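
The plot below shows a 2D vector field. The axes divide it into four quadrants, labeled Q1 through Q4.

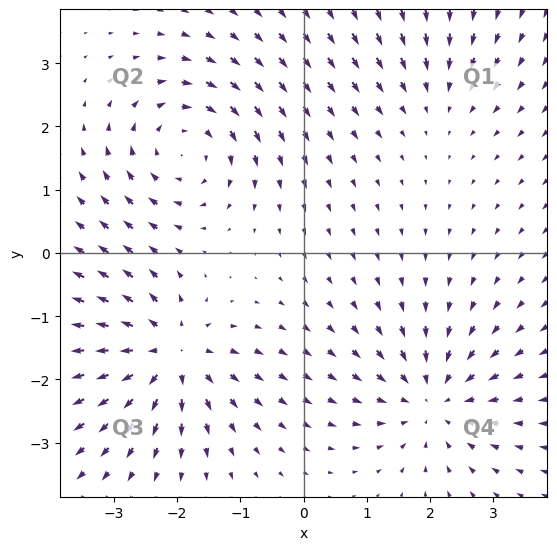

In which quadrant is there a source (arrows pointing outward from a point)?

The source sits at approximately (-2.1, -1.6), which lies in quadrant Q3. The divergence there is about +6, positive as expected for a source.

Q3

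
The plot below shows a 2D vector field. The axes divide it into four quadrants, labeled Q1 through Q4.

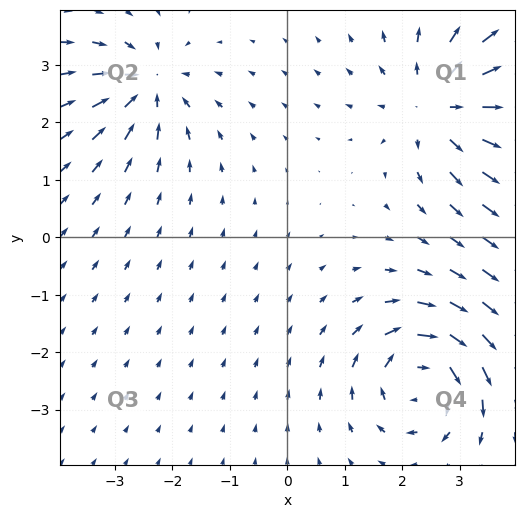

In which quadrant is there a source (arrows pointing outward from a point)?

The source sits at approximately (2.7, 2.3), which lies in quadrant Q1. The divergence there is about +5, positive as expected for a source.

Q1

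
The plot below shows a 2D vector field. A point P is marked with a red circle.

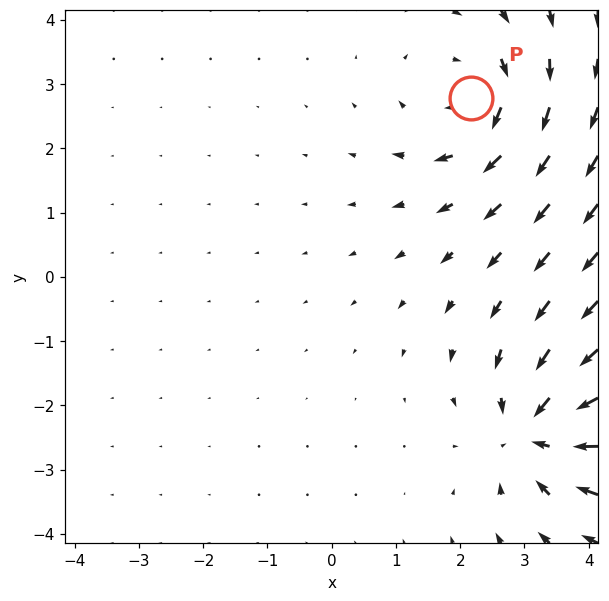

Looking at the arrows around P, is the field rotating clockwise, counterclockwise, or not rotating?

clockwise

Near P at (2.2, 2.8) the arrows circulate clockwise. The curl (z-component) there is about -3; negative curl means clockwise rotation.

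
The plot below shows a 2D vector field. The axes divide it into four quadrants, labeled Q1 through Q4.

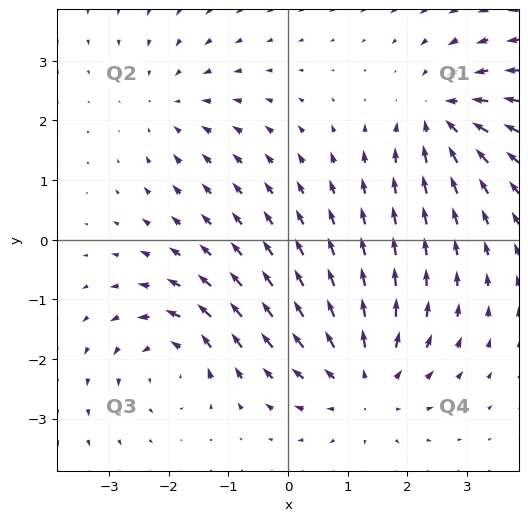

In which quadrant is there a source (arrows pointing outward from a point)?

Q4

The source sits at approximately (1.3, -2.4), which lies in quadrant Q4. The divergence there is about +4, positive as expected for a source.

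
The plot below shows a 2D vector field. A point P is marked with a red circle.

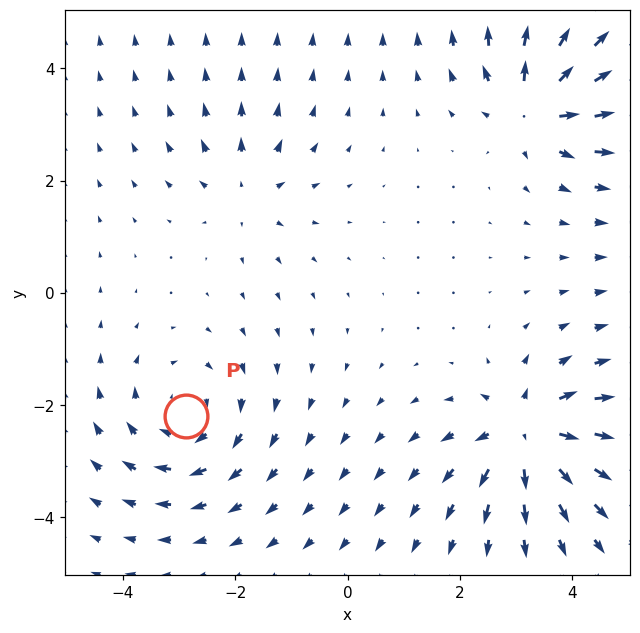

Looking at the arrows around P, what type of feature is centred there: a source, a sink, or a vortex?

vortex

At P (-2.9, -2.2) the arrows circulate clockwise. Divergence ≈0, curl about -4 — near-zero divergence with nonzero curl is a vortex.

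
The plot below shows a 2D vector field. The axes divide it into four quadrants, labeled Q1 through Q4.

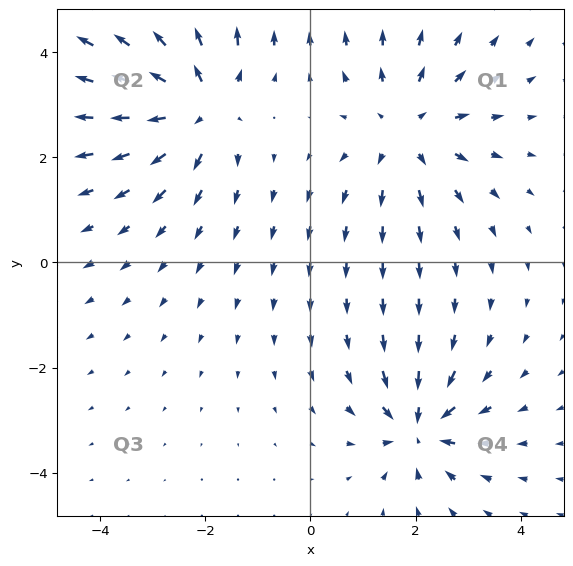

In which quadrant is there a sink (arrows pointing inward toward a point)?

The sink sits at approximately (2.1, -3.1), which lies in quadrant Q4. The divergence there is about -4, negative as expected for a sink.

Q4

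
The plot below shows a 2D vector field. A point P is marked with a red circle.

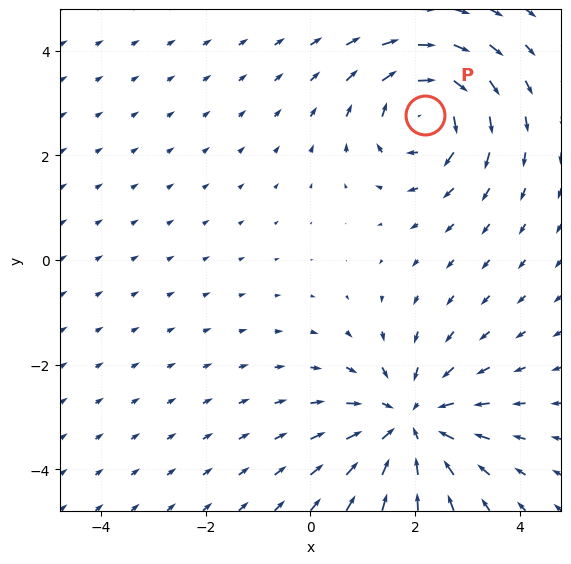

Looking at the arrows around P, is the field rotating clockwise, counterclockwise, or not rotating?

Near P at (2.2, 2.8) the arrows circulate clockwise. The curl (z-component) there is about -5; negative curl means clockwise rotation.

clockwise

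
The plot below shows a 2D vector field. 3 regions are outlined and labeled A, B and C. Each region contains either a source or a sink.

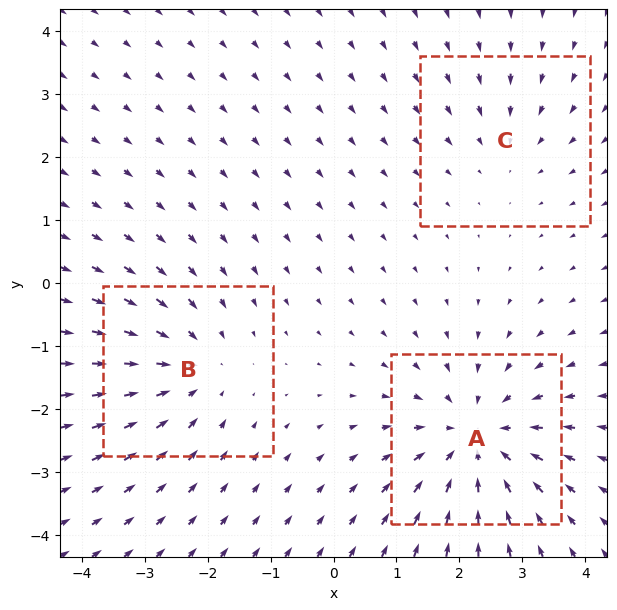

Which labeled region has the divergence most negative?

Divergence at each region's feature centre — A: about -4, B: about -3, C: about -2. Region A is most negative.

A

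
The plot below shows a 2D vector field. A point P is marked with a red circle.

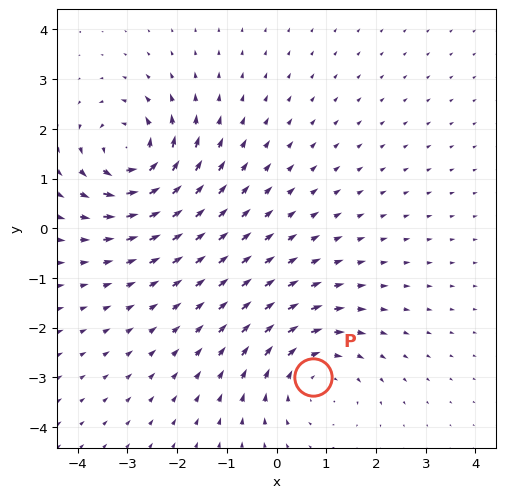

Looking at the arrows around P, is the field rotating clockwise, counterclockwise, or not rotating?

clockwise

Near P at (0.7, -3.0) the arrows circulate clockwise. The curl (z-component) there is about -2; negative curl means clockwise rotation.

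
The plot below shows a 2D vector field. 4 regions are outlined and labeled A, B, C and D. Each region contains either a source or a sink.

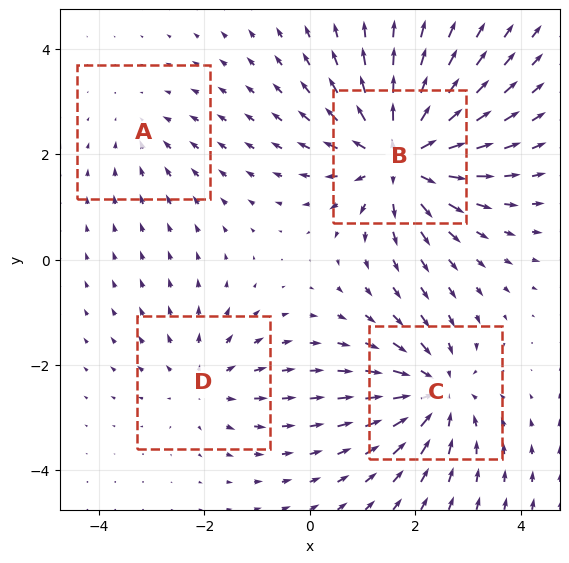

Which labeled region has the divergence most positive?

Divergence at each region's feature centre — A: about -2, B: about +7, C: about -5, D: about +3. Region B is most positive.

B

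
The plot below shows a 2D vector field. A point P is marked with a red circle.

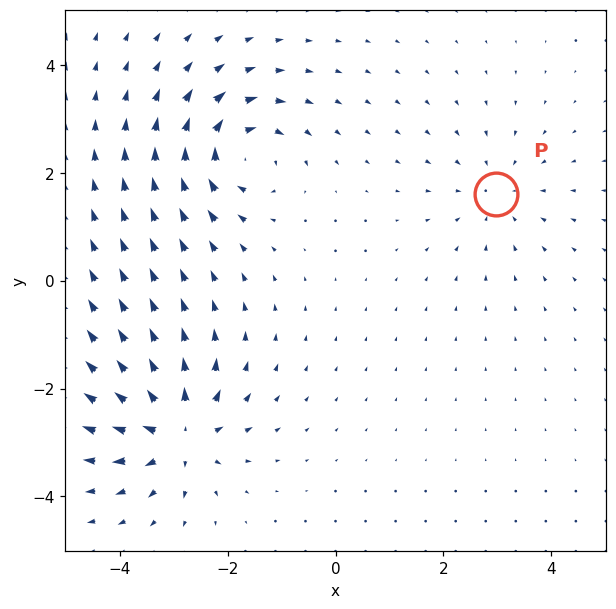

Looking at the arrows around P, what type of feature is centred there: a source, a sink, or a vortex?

sink

At P (3.0, 1.6) the arrows converge inward. Divergence about -3, curl ≈0 — negative divergence with near-zero curl is a sink.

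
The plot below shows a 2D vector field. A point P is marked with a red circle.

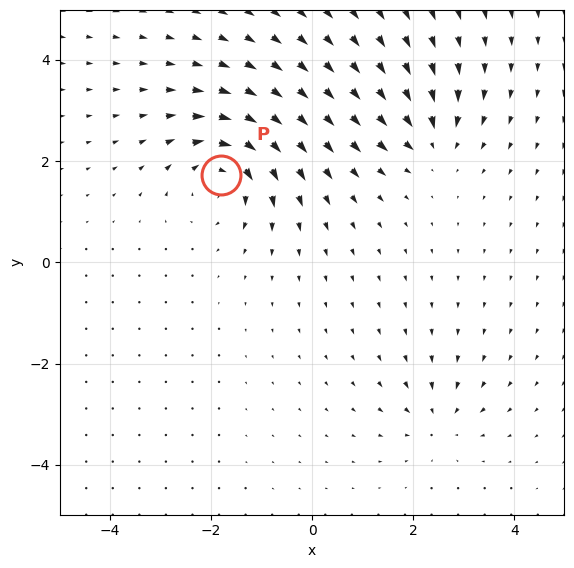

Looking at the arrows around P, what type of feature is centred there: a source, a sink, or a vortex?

At P (-1.8, 1.7) the arrows circulate clockwise. Divergence ≈0, curl about -6 — near-zero divergence with nonzero curl is a vortex.

vortex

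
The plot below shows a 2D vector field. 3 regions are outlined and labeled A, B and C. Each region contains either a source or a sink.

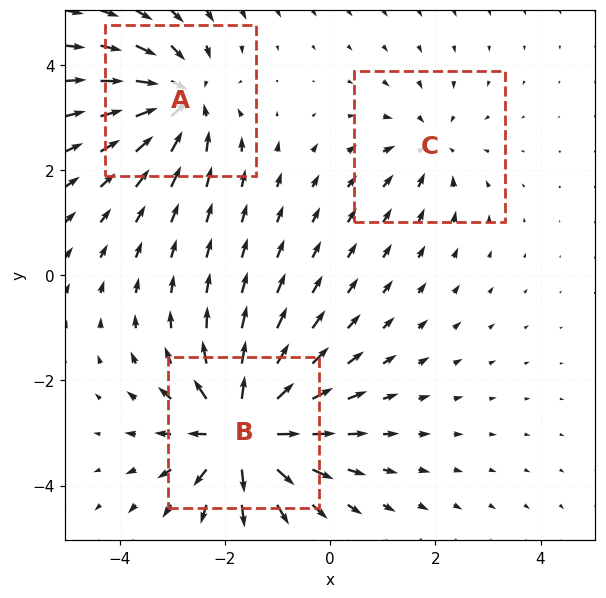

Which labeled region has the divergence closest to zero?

C

Divergence at each region's feature centre — A: about -4, B: about +6, C: about -2. Region C is closest to zero.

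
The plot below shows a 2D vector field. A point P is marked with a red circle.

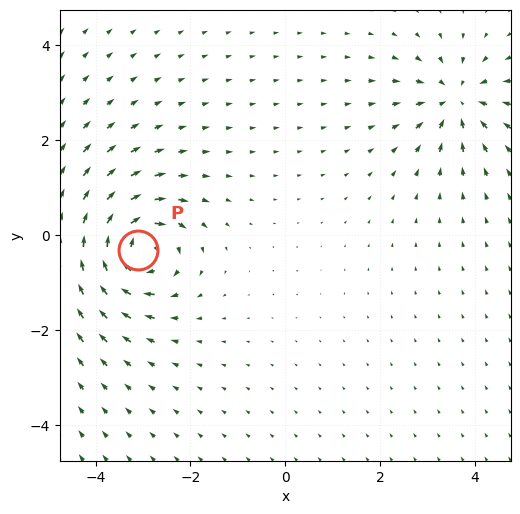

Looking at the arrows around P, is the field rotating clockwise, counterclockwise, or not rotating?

Near P at (-3.1, -0.3) the arrows circulate clockwise. The curl (z-component) there is about -6; negative curl means clockwise rotation.

clockwise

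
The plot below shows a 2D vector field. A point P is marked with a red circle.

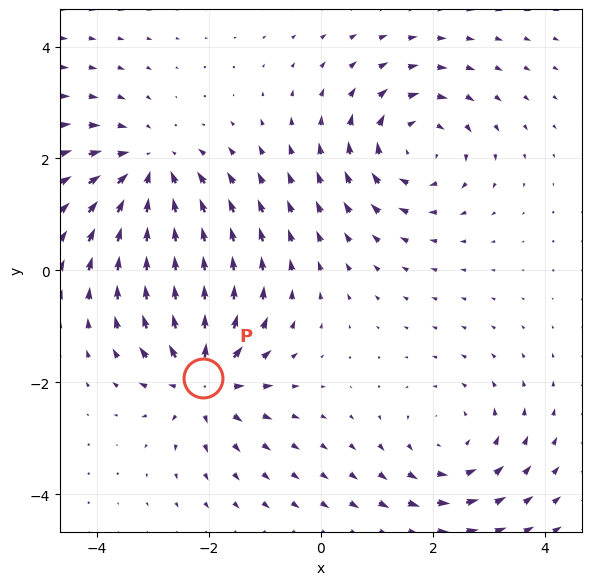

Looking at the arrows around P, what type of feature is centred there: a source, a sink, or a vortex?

source

At P (-2.1, -1.9) the arrows spread outward. Divergence about +5, curl ≈0 — positive divergence with near-zero curl is a source.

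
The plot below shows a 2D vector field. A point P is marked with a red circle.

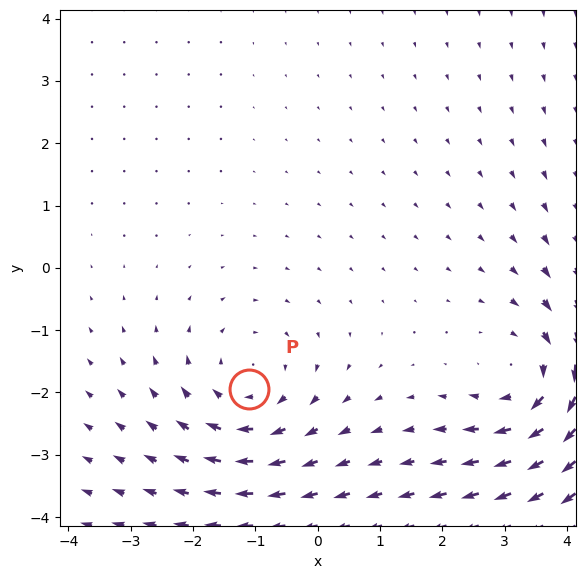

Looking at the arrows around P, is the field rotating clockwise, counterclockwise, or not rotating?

clockwise

Near P at (-1.1, -1.9) the arrows circulate clockwise. The curl (z-component) there is about -3; negative curl means clockwise rotation.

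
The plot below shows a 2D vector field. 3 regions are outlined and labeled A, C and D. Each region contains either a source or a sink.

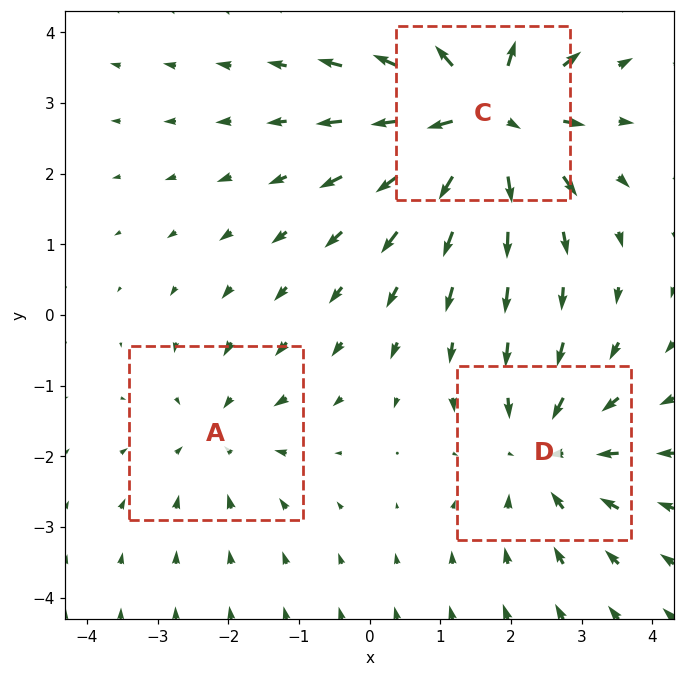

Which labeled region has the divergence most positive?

Divergence at each region's feature centre — A: about -2, C: about +5, D: about -3. Region C is most positive.

C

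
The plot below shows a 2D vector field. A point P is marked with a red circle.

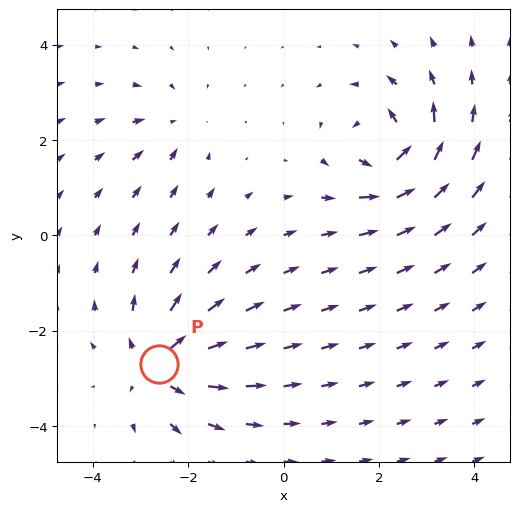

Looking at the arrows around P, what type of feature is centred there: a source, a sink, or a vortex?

At P (-2.6, -2.7) the arrows spread outward. Divergence about +6, curl ≈0 — positive divergence with near-zero curl is a source.

source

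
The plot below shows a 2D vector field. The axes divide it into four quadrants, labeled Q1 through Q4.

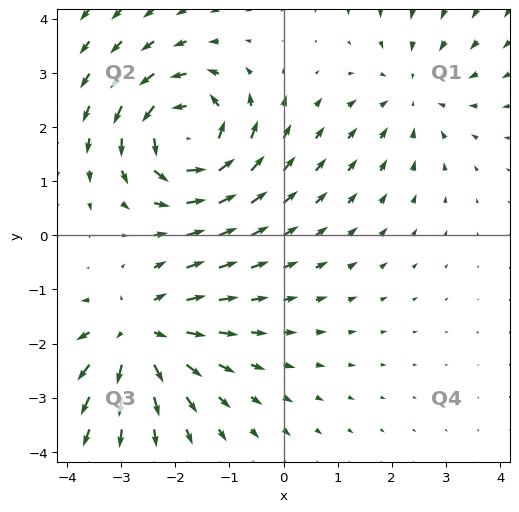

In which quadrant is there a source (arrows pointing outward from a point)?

The source sits at approximately (-2.7, -1.8), which lies in quadrant Q3. The divergence there is about +4, positive as expected for a source.

Q3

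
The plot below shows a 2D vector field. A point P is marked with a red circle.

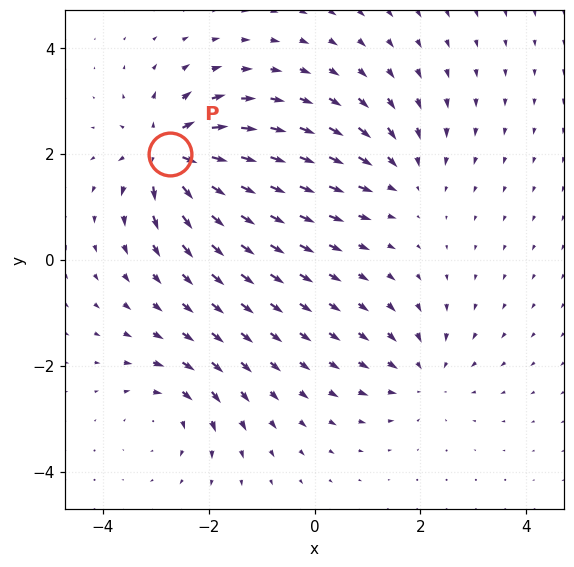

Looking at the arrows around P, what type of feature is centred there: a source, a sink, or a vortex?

source

At P (-2.7, 2.0) the arrows spread outward. Divergence about +7, curl ≈0 — positive divergence with near-zero curl is a source.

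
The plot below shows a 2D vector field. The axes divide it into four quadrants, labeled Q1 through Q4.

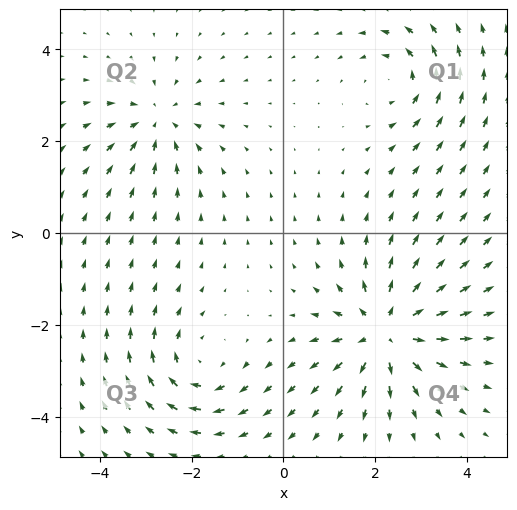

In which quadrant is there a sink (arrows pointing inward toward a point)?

Q2

The sink sits at approximately (-2.7, 2.4), which lies in quadrant Q2. The divergence there is about -3, negative as expected for a sink.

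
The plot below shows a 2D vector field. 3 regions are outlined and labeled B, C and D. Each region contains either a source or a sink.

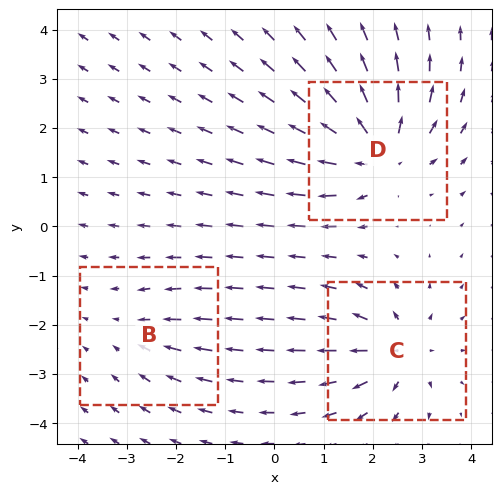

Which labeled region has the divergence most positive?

Divergence at each region's feature centre — B: about -2, C: about +4, D: about +5. Region D is most positive.

D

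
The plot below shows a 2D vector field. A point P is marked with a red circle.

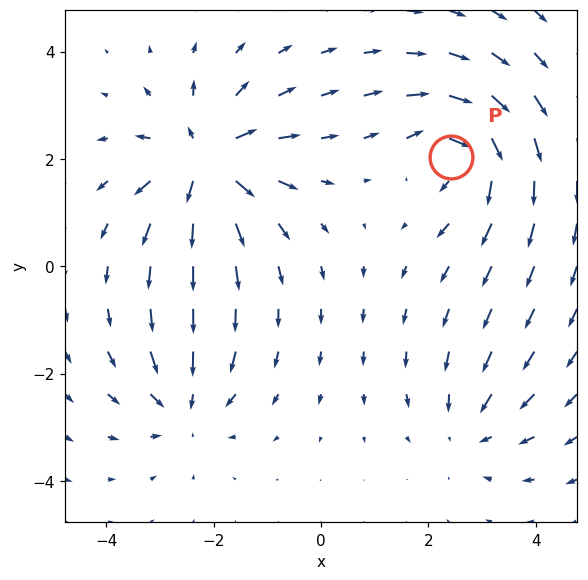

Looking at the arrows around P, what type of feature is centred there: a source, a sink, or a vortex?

vortex

At P (2.4, 2.0) the arrows circulate clockwise. Divergence ≈0, curl about -5 — near-zero divergence with nonzero curl is a vortex.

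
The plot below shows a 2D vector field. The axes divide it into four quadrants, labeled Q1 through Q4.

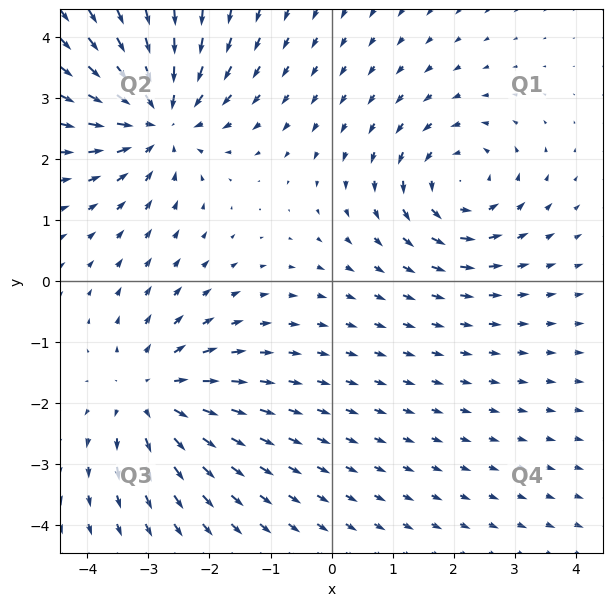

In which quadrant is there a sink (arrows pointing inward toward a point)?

The sink sits at approximately (-2.8, 2.7), which lies in quadrant Q2. The divergence there is about -4, negative as expected for a sink.

Q2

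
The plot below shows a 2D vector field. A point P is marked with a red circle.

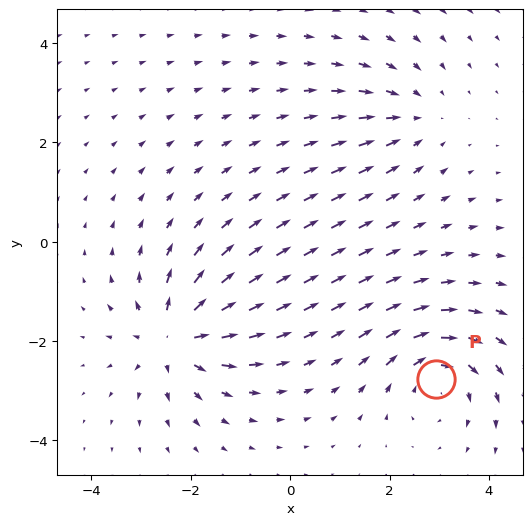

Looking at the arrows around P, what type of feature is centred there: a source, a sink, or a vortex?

vortex

At P (2.9, -2.8) the arrows circulate clockwise. Divergence ≈0, curl about -5 — near-zero divergence with nonzero curl is a vortex.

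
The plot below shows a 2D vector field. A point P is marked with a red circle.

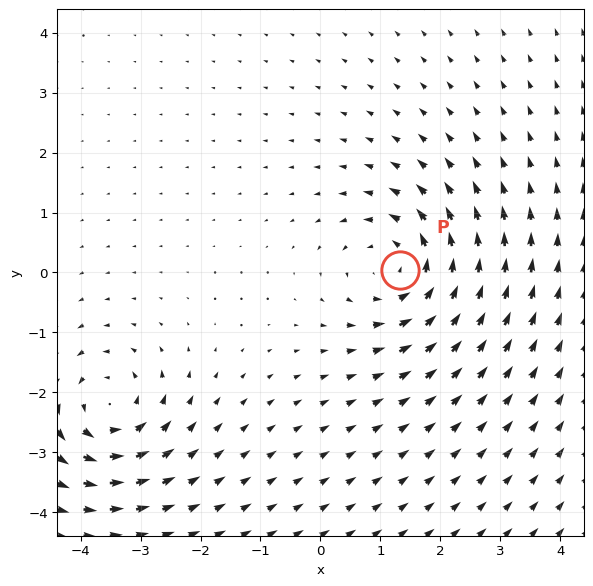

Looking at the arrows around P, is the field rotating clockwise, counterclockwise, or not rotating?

counterclockwise

Near P at (1.3, 0.0) the arrows circulate counterclockwise. The curl (z-component) there is about +4; positive curl means counterclockwise rotation.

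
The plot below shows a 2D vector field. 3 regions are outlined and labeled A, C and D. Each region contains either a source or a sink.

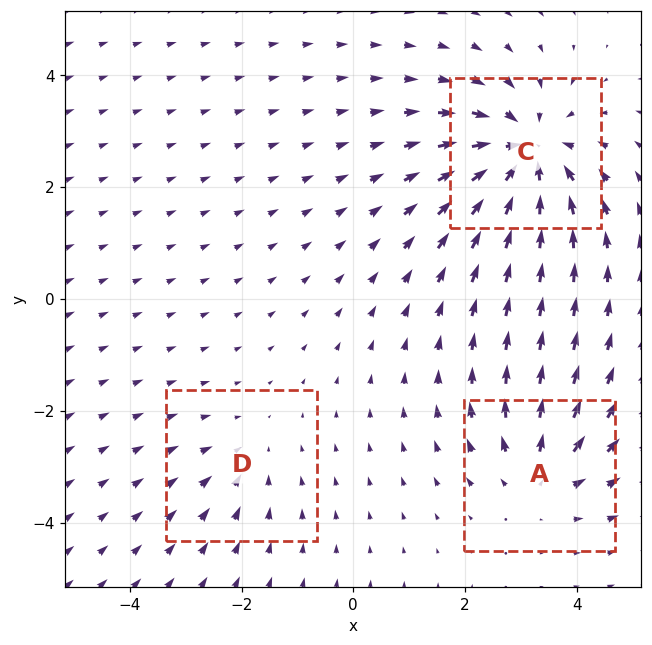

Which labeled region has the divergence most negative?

Divergence at each region's feature centre — A: about +3, C: about -5, D: about -2. Region C is most negative.

C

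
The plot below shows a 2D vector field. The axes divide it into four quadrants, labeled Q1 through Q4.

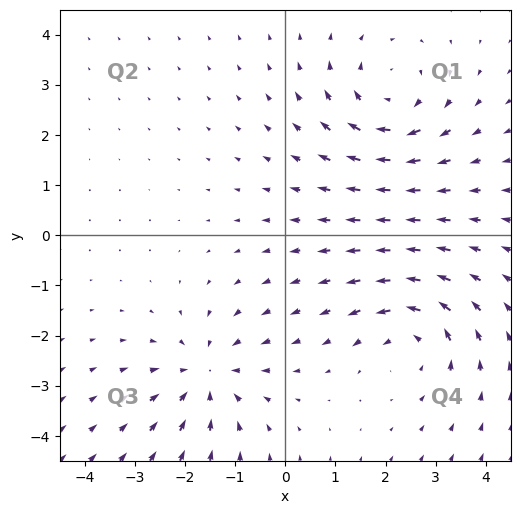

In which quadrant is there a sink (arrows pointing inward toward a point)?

Q3

The sink sits at approximately (-1.6, -2.8), which lies in quadrant Q3. The divergence there is about -4, negative as expected for a sink.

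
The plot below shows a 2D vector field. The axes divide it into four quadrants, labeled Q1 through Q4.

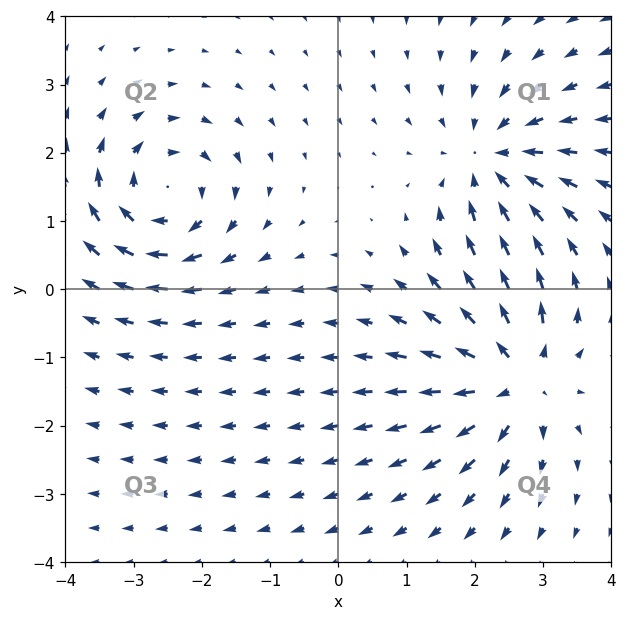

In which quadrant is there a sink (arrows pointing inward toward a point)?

The sink sits at approximately (2.3, 1.9), which lies in quadrant Q1. The divergence there is about -4, negative as expected for a sink.

Q1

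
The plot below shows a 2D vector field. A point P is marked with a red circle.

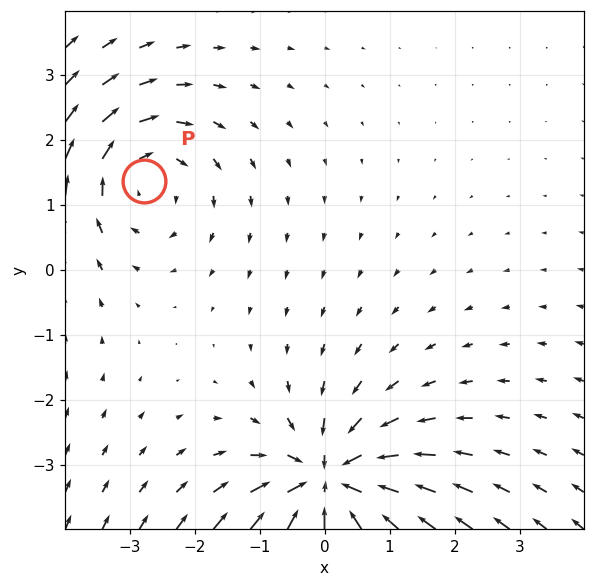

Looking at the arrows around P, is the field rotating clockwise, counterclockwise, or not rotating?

clockwise

Near P at (-2.8, 1.4) the arrows circulate clockwise. The curl (z-component) there is about -3; negative curl means clockwise rotation.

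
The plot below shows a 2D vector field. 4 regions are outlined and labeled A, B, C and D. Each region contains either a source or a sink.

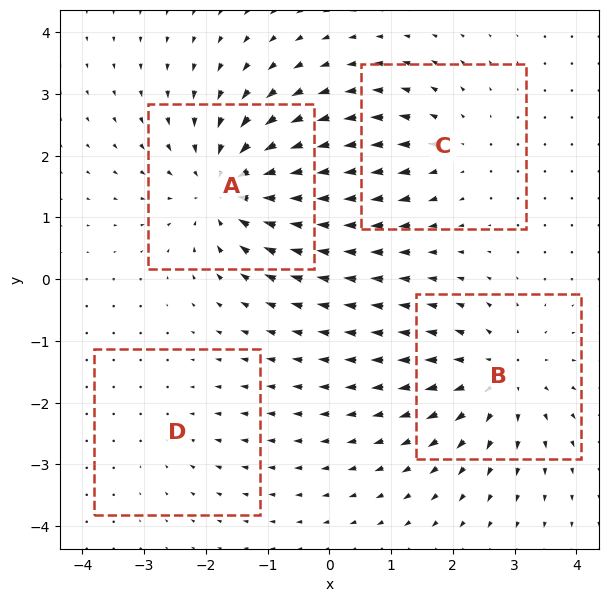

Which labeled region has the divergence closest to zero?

Divergence at each region's feature centre — A: about -6, B: about +4, C: about +3, D: about -2. Region D is closest to zero.

D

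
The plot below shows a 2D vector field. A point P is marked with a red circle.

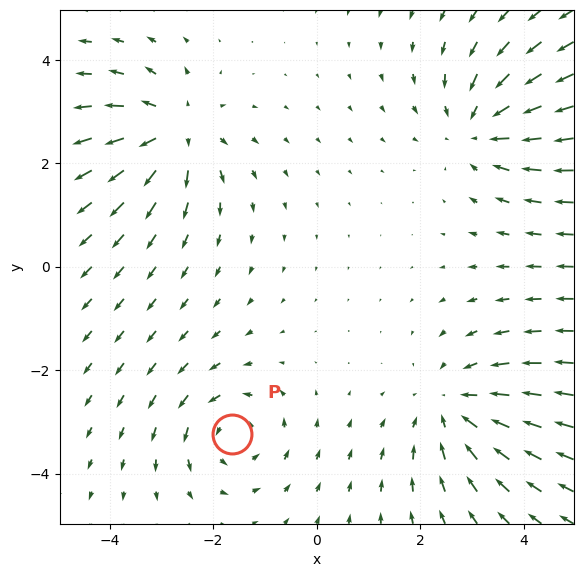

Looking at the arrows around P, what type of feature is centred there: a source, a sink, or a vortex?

At P (-1.6, -3.2) the arrows circulate counterclockwise. Divergence ≈0, curl about +3 — near-zero divergence with nonzero curl is a vortex.

vortex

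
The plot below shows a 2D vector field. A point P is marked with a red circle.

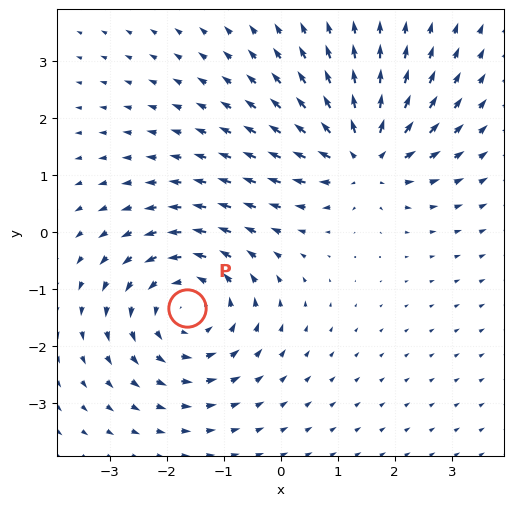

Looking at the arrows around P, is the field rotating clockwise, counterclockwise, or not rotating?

counterclockwise

Near P at (-1.6, -1.3) the arrows circulate counterclockwise. The curl (z-component) there is about +4; positive curl means counterclockwise rotation.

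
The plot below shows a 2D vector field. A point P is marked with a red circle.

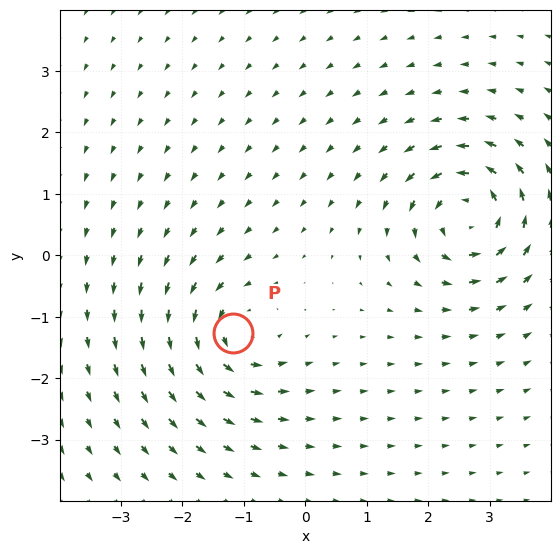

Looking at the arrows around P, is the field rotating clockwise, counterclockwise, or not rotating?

Near P at (-1.2, -1.3) the arrows circulate counterclockwise. The curl (z-component) there is about +5; positive curl means counterclockwise rotation.

counterclockwise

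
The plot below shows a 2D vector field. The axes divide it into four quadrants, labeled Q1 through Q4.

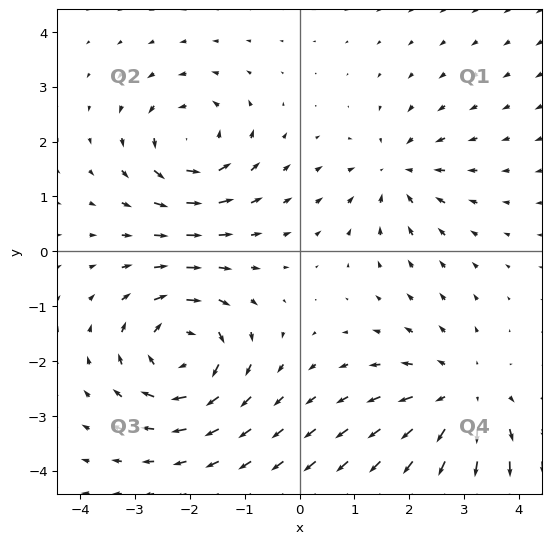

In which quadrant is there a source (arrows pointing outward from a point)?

Q4

The source sits at approximately (2.9, -2.7), which lies in quadrant Q4. The divergence there is about +4, positive as expected for a source.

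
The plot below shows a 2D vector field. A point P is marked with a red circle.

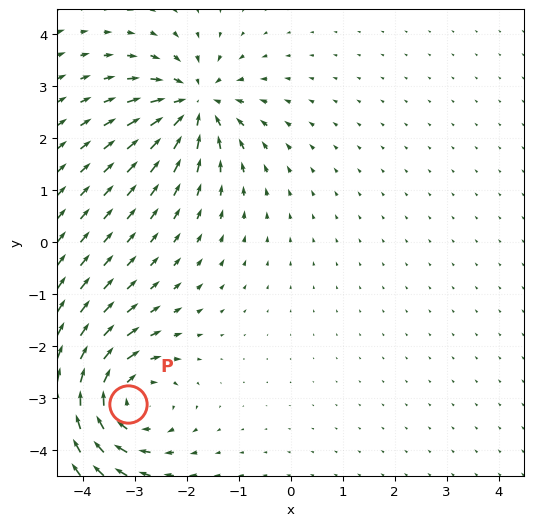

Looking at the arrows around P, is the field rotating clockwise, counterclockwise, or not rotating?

clockwise

Near P at (-3.1, -3.1) the arrows circulate clockwise. The curl (z-component) there is about -5; negative curl means clockwise rotation.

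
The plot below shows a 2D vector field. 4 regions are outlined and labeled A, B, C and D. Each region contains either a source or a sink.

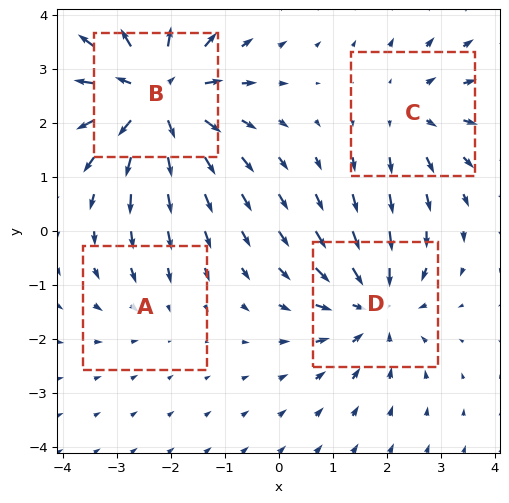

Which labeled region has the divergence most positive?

B

Divergence at each region's feature centre — A: about -2, B: about +6, C: about +3, D: about -4. Region B is most positive.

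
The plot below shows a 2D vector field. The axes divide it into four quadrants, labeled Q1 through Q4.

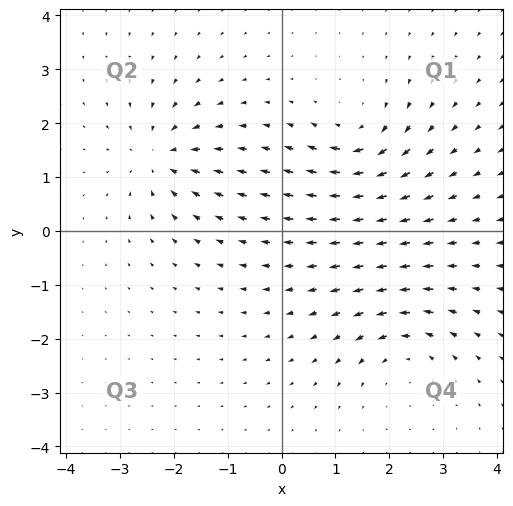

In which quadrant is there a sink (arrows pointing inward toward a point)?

Q2

The sink sits at approximately (-2.2, 1.4), which lies in quadrant Q2. The divergence there is about -6, negative as expected for a sink.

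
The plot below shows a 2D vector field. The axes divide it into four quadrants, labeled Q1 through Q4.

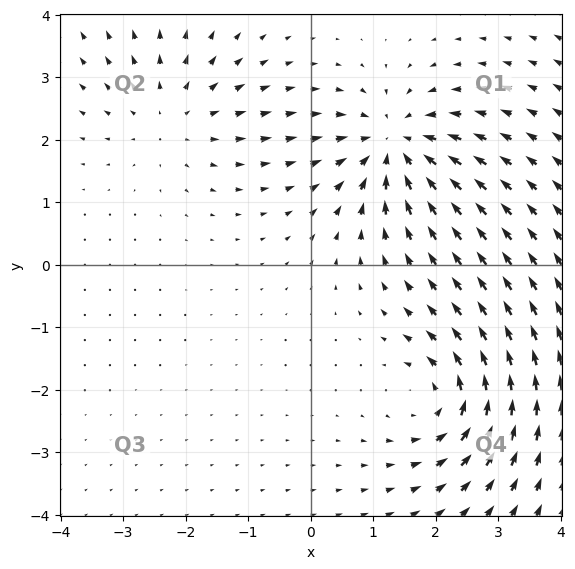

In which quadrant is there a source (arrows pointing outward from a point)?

Q2

The source sits at approximately (-2.2, 2.4), which lies in quadrant Q2. The divergence there is about +3, positive as expected for a source.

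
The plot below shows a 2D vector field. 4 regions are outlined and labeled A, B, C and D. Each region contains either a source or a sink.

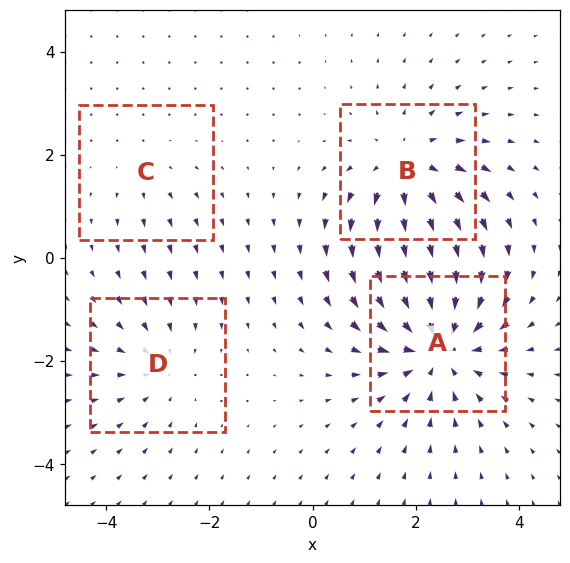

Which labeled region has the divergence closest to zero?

Divergence at each region's feature centre — A: about -6, B: about +4, C: about +2, D: about -3. Region C is closest to zero.

C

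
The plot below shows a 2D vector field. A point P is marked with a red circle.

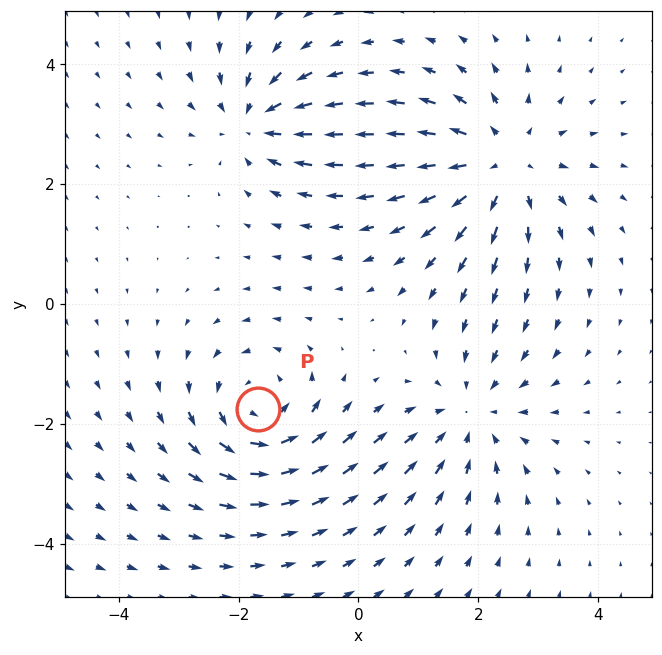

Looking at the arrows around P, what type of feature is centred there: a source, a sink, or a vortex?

At P (-1.7, -1.7) the arrows circulate counterclockwise. Divergence ≈0, curl about +5 — near-zero divergence with nonzero curl is a vortex.

vortex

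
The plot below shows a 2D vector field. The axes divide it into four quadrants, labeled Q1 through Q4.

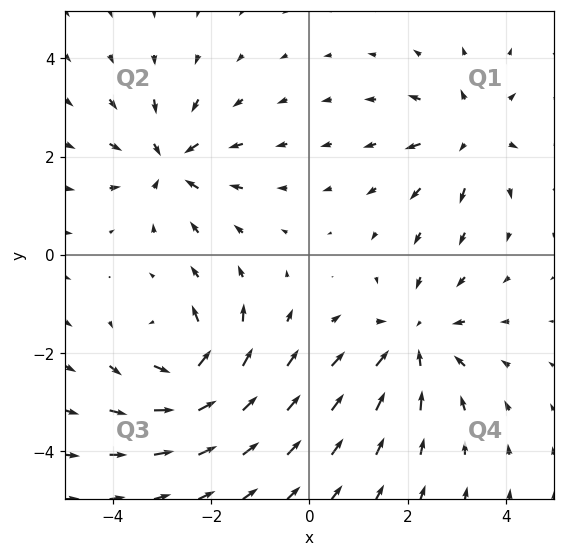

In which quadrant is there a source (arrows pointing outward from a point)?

Q1

The source sits at approximately (3.3, 2.5), which lies in quadrant Q1. The divergence there is about +4, positive as expected for a source.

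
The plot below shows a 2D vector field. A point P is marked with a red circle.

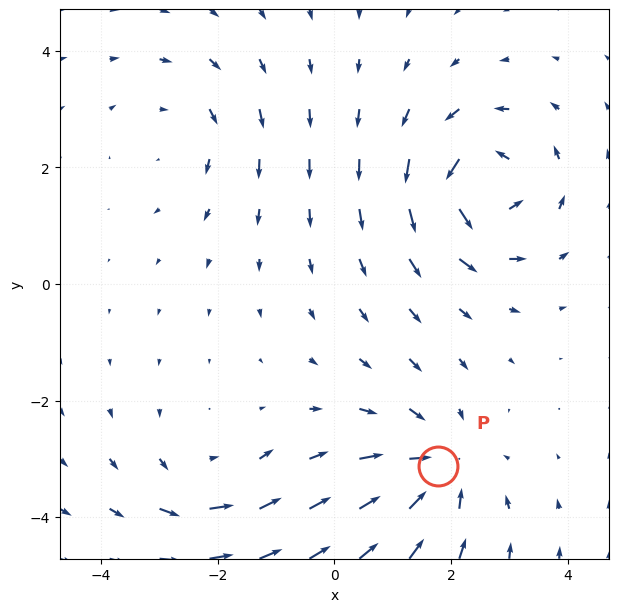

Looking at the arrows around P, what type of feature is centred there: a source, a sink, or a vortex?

sink

At P (1.8, -3.1) the arrows converge inward. Divergence about -4, curl ≈0 — negative divergence with near-zero curl is a sink.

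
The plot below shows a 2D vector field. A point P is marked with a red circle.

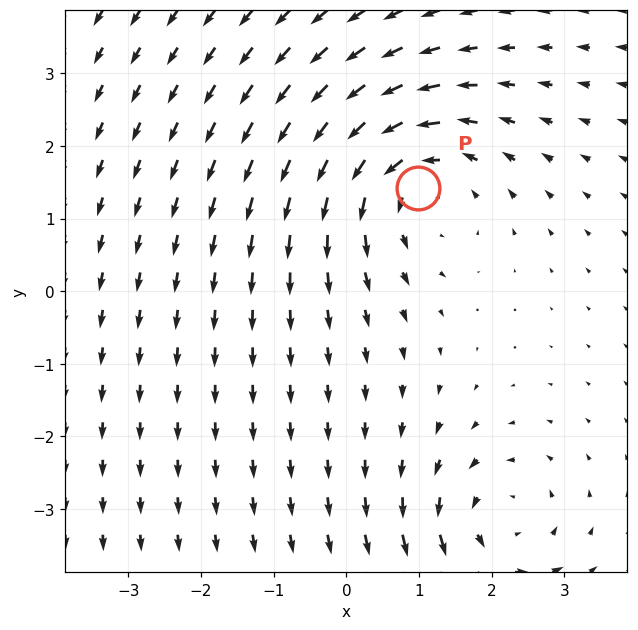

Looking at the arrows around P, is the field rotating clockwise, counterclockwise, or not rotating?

Near P at (1.0, 1.4) the arrows circulate counterclockwise. The curl (z-component) there is about +4; positive curl means counterclockwise rotation.

counterclockwise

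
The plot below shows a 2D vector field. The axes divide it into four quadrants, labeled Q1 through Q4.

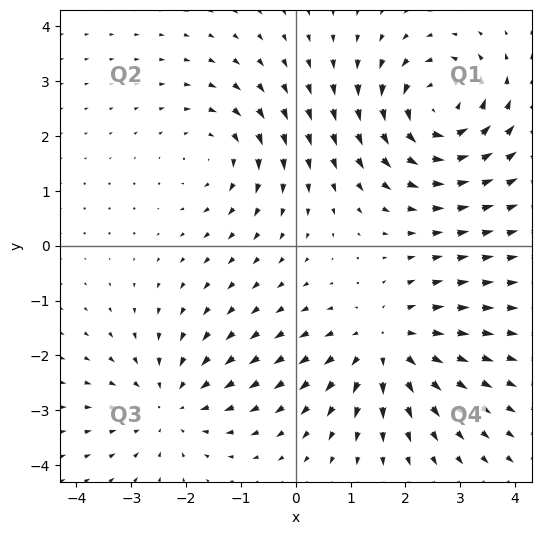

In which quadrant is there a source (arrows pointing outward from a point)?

The source sits at approximately (1.6, -1.8), which lies in quadrant Q4. The divergence there is about +4, positive as expected for a source.

Q4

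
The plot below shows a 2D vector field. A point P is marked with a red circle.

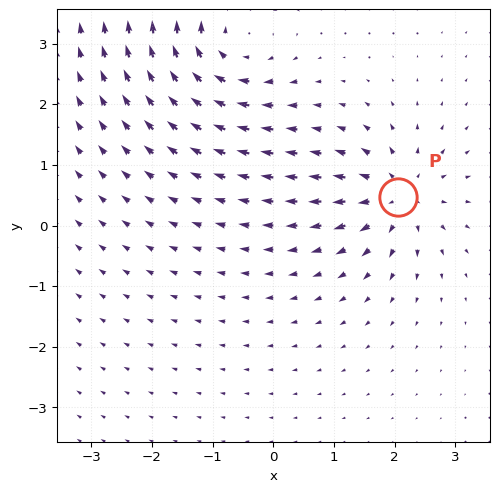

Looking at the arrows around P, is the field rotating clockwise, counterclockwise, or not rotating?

not rotating

Near P at (2.1, 0.5) the arrows show no circulation. The curl there is ≈0.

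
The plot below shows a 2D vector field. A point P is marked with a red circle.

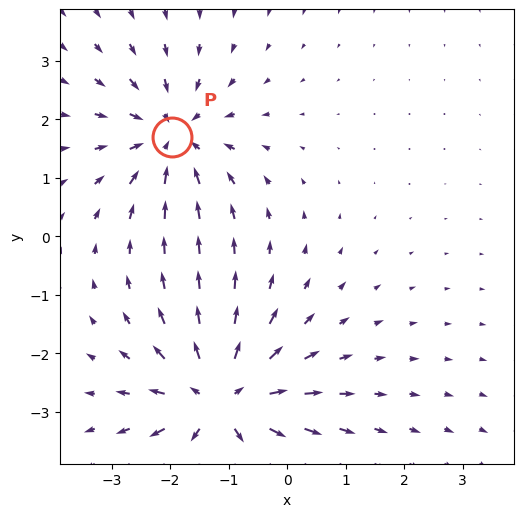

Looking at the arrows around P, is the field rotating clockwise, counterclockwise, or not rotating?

not rotating

Near P at (-2.0, 1.7) the arrows show no circulation. The curl there is ≈0.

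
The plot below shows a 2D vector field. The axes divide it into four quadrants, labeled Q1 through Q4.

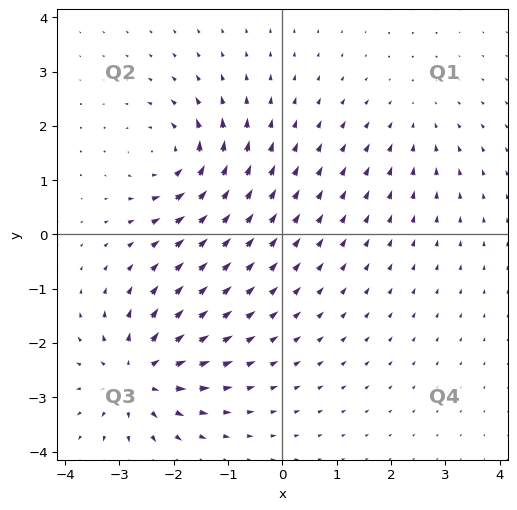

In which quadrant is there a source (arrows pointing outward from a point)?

Q3

The source sits at approximately (-2.7, -2.6), which lies in quadrant Q3. The divergence there is about +6, positive as expected for a source.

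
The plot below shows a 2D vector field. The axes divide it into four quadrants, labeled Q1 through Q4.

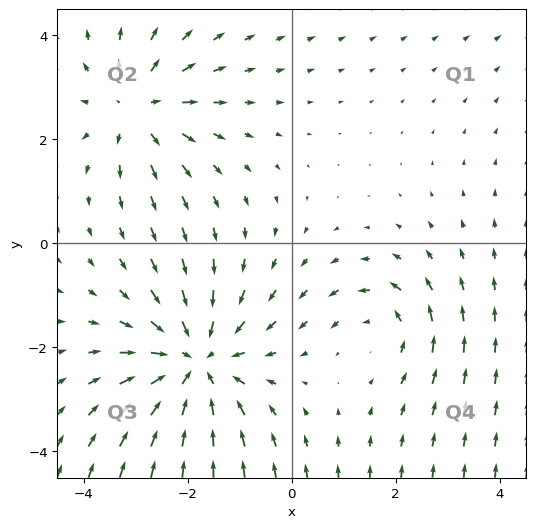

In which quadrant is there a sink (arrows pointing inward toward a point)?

The sink sits at approximately (-1.8, -2.3), which lies in quadrant Q3. The divergence there is about -4, negative as expected for a sink.

Q3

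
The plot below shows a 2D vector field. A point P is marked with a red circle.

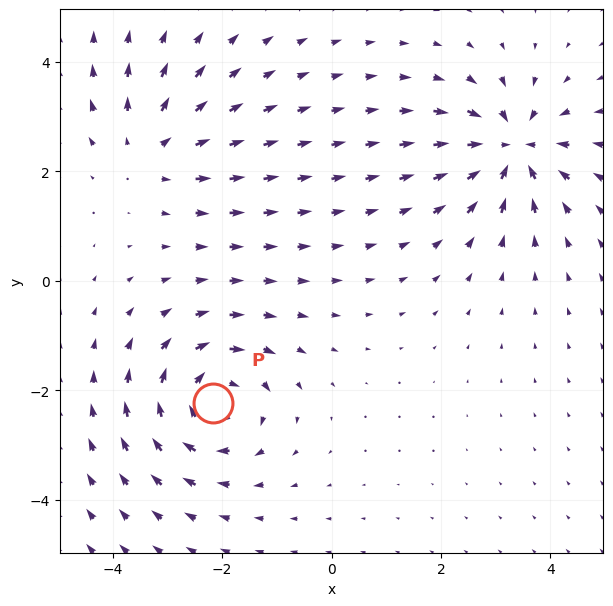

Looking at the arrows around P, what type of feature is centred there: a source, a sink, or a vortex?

vortex

At P (-2.2, -2.2) the arrows circulate clockwise. Divergence ≈0, curl about -5 — near-zero divergence with nonzero curl is a vortex.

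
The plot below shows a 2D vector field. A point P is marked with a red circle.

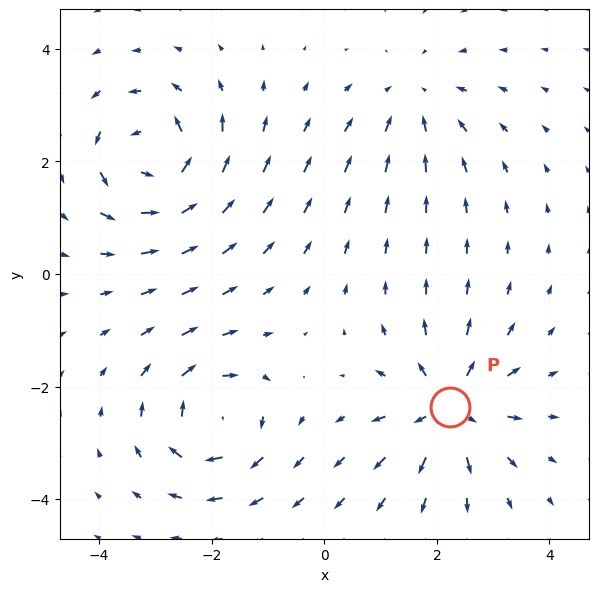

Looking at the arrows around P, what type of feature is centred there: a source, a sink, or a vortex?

source

At P (2.2, -2.4) the arrows spread outward. Divergence about +6, curl ≈0 — positive divergence with near-zero curl is a source.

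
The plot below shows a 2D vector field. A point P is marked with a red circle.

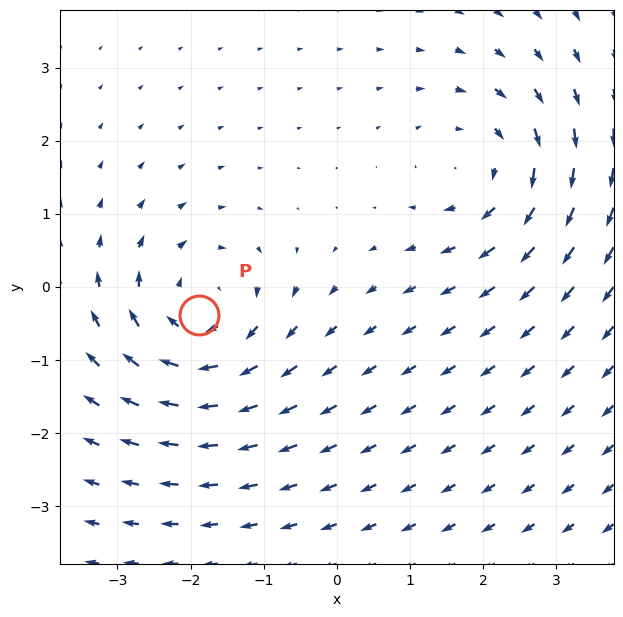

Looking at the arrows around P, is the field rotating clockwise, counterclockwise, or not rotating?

Near P at (-1.9, -0.4) the arrows circulate clockwise. The curl (z-component) there is about -4; negative curl means clockwise rotation.

clockwise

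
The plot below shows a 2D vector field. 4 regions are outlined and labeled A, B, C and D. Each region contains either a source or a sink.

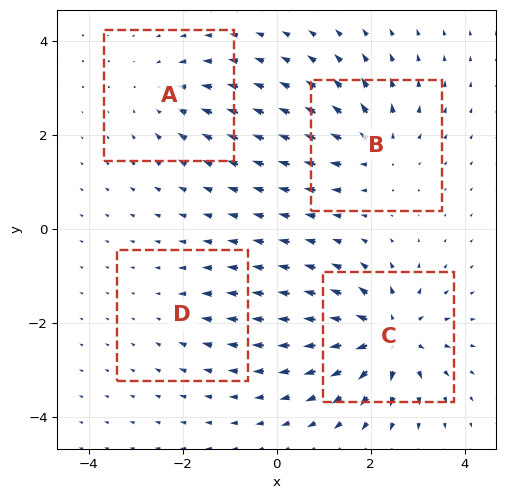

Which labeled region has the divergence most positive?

C

Divergence at each region's feature centre — A: about -4, B: about +5, C: about +8, D: about -2. Region C is most positive.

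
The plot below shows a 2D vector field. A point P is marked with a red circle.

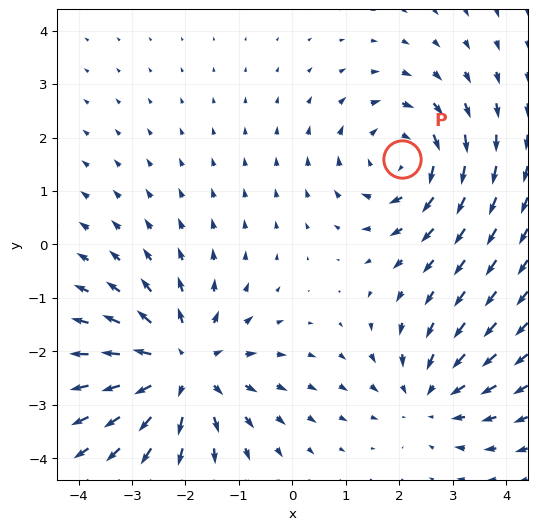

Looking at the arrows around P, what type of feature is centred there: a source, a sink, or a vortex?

vortex

At P (2.0, 1.6) the arrows circulate clockwise. Divergence ≈0, curl about -4 — near-zero divergence with nonzero curl is a vortex.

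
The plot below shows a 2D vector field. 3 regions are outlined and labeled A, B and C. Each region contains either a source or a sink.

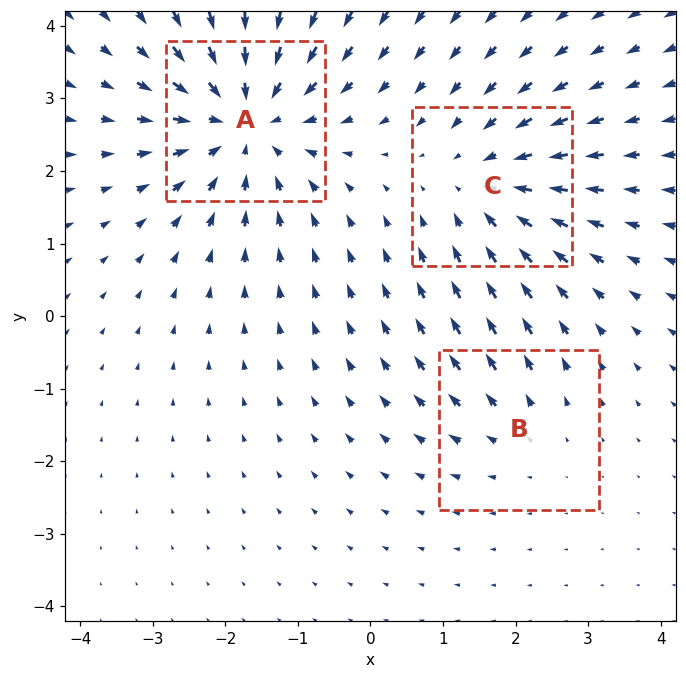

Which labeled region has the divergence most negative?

Divergence at each region's feature centre — A: about -4, B: about +2, C: about -3. Region A is most negative.

A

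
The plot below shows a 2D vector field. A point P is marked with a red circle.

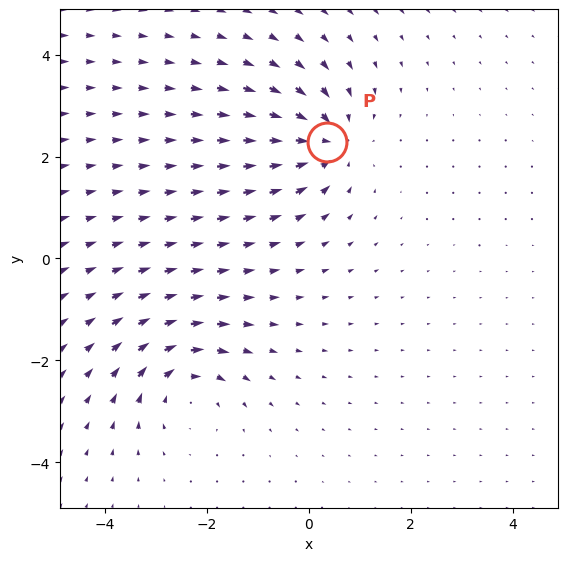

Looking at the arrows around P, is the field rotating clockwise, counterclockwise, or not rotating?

not rotating

Near P at (0.4, 2.3) the arrows show no circulation. The curl there is ≈0.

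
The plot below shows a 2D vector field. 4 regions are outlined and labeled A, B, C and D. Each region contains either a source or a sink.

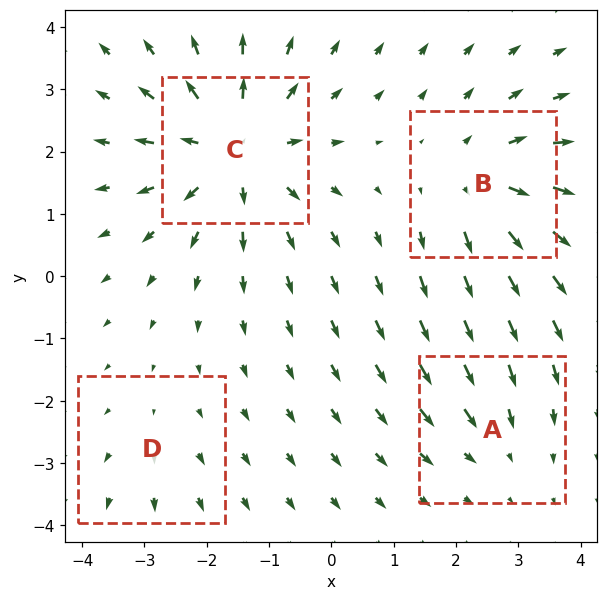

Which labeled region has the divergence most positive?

Divergence at each region's feature centre — A: about -3, B: about +5, C: about +7, D: about +2. Region C is most positive.

C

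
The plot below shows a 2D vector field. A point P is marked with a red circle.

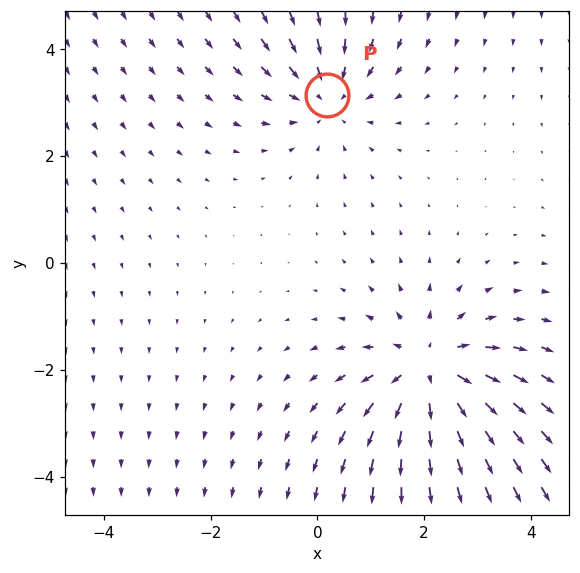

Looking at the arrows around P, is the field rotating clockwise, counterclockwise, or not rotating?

Near P at (0.2, 3.1) the arrows show no circulation. The curl there is ≈0.

not rotating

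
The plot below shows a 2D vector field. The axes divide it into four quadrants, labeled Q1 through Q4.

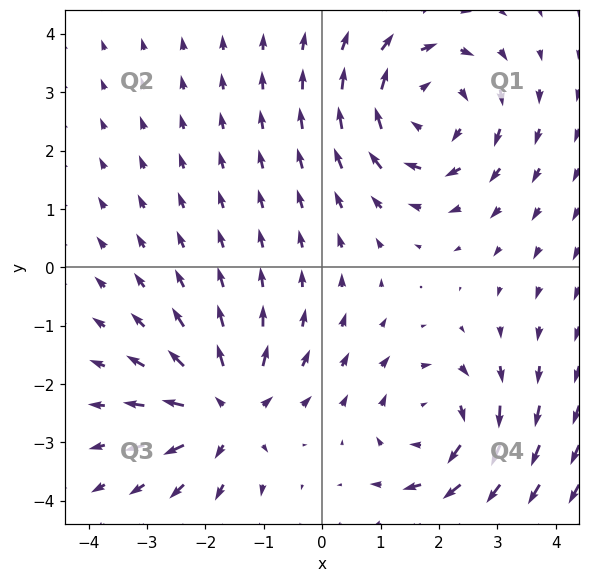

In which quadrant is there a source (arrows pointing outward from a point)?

The source sits at approximately (-1.6, -2.5), which lies in quadrant Q3. The divergence there is about +4, positive as expected for a source.

Q3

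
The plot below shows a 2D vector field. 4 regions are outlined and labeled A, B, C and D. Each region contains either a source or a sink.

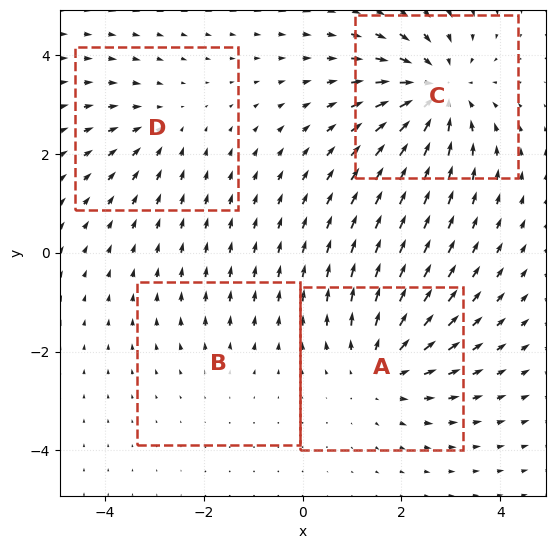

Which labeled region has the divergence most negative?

C

Divergence at each region's feature centre — A: about +5, B: about +2, C: about -6, D: about -3. Region C is most negative.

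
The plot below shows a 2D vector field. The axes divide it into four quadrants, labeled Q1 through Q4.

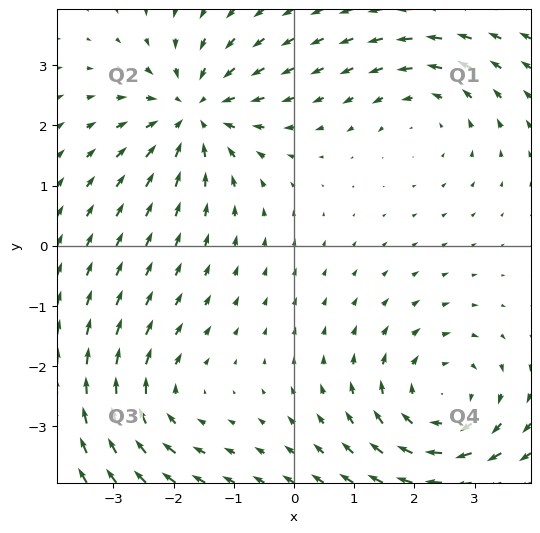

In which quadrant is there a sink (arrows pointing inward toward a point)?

Q2

The sink sits at approximately (-1.7, 2.2), which lies in quadrant Q2. The divergence there is about -5, negative as expected for a sink.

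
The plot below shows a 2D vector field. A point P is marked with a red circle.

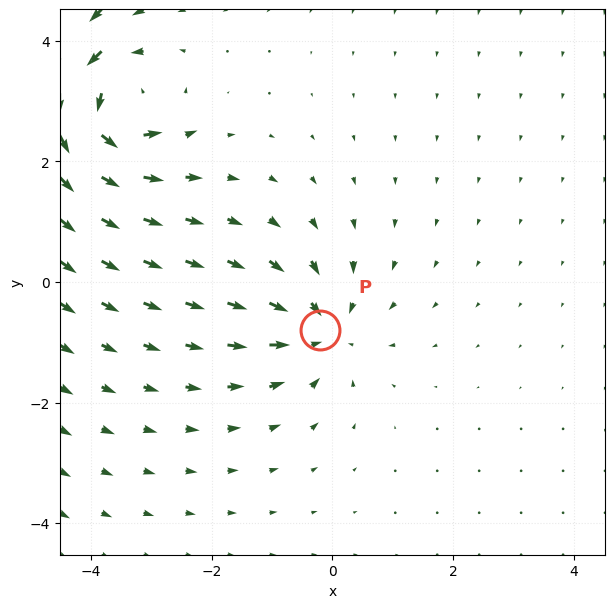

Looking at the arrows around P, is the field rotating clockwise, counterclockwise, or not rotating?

not rotating

Near P at (-0.2, -0.8) the arrows show no circulation. The curl there is ≈0.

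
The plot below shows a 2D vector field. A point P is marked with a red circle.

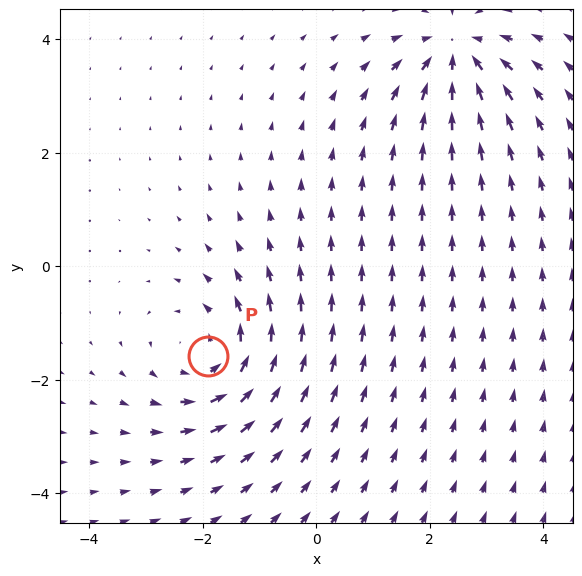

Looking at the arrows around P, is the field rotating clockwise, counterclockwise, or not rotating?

Near P at (-1.9, -1.6) the arrows circulate counterclockwise. The curl (z-component) there is about +4; positive curl means counterclockwise rotation.

counterclockwise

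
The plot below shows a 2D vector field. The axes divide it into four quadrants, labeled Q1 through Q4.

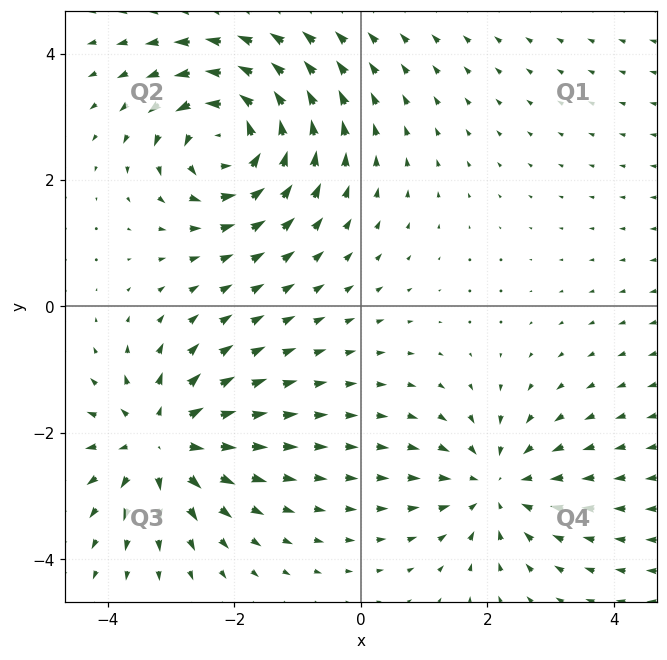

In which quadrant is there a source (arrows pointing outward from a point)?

Q3

The source sits at approximately (-3.2, -2.1), which lies in quadrant Q3. The divergence there is about +4, positive as expected for a source.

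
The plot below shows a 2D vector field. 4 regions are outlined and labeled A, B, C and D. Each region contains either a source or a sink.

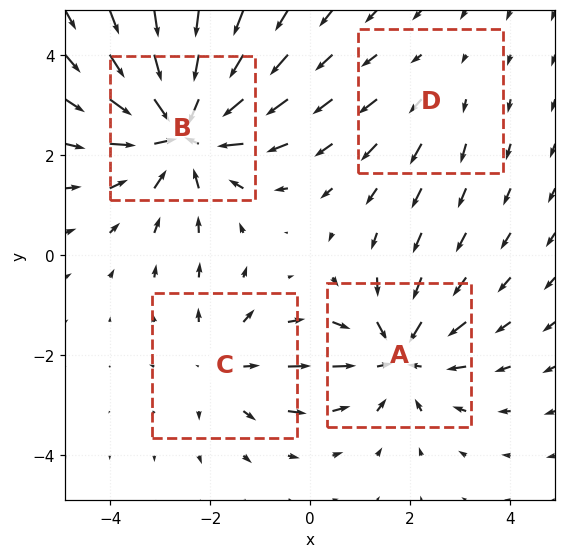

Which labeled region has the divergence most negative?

B

Divergence at each region's feature centre — A: about -4, B: about -6, C: about +3, D: about +2. Region B is most negative.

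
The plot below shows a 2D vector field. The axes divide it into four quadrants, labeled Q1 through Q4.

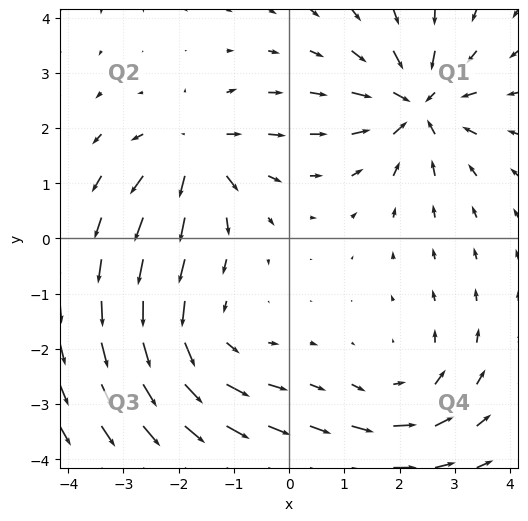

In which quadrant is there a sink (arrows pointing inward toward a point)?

The sink sits at approximately (2.3, 2.4), which lies in quadrant Q1. The divergence there is about -5, negative as expected for a sink.

Q1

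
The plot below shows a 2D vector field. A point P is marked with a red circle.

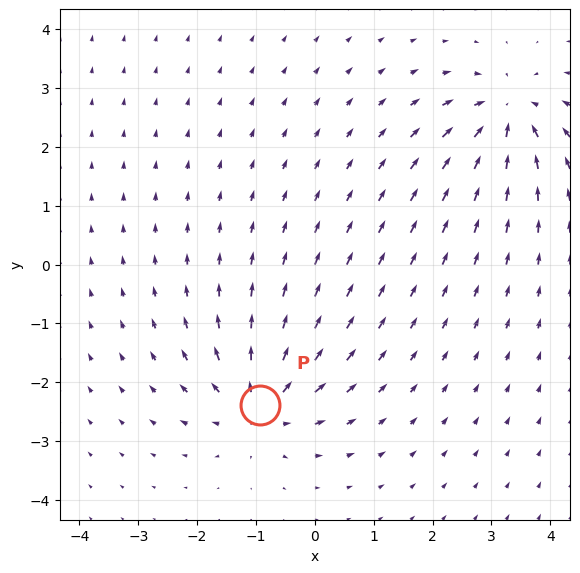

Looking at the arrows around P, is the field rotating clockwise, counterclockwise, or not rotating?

Near P at (-0.9, -2.4) the arrows show no circulation. The curl there is ≈0.

not rotating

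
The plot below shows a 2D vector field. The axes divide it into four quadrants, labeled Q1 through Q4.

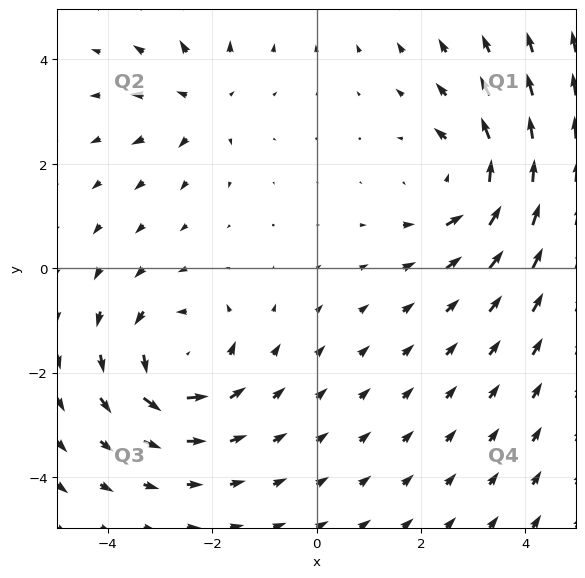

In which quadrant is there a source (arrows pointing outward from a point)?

Q2

The source sits at approximately (-2.2, 3.2), which lies in quadrant Q2. The divergence there is about +3, positive as expected for a source.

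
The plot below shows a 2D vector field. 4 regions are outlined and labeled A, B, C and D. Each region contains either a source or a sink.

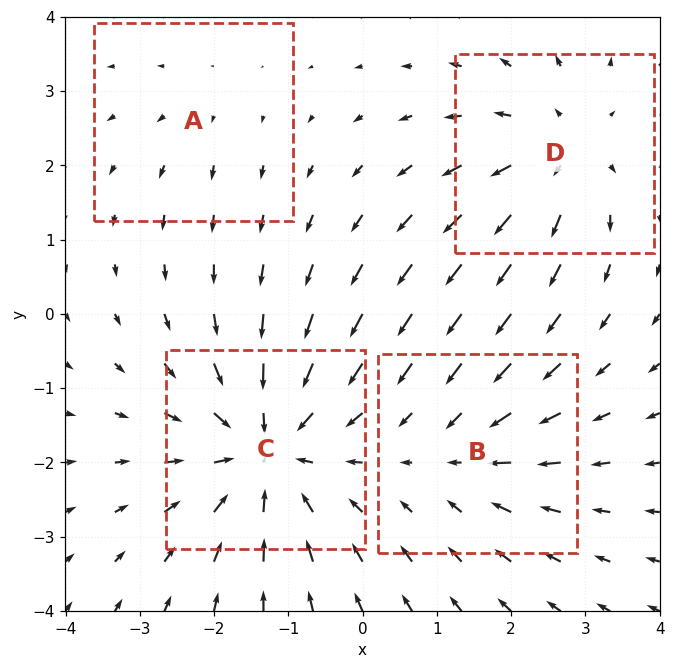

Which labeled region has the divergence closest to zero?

Divergence at each region's feature centre — A: about +2, B: about -3, C: about -6, D: about +4. Region A is closest to zero.

A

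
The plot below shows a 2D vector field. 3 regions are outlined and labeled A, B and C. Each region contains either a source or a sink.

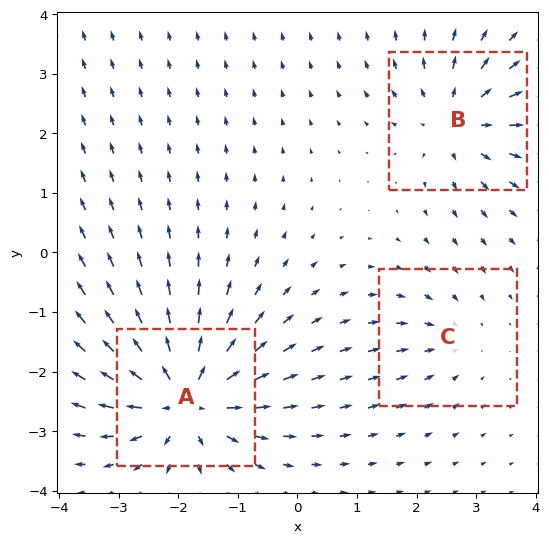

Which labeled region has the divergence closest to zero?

C

Divergence at each region's feature centre — A: about +6, B: about +4, C: about -2. Region C is closest to zero.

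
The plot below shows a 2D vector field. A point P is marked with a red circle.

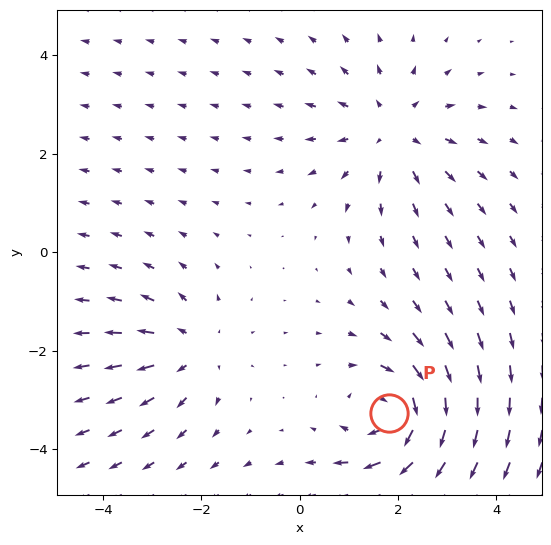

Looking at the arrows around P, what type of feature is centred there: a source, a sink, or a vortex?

At P (1.8, -3.3) the arrows circulate clockwise. Divergence ≈0, curl about -4 — near-zero divergence with nonzero curl is a vortex.

vortex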